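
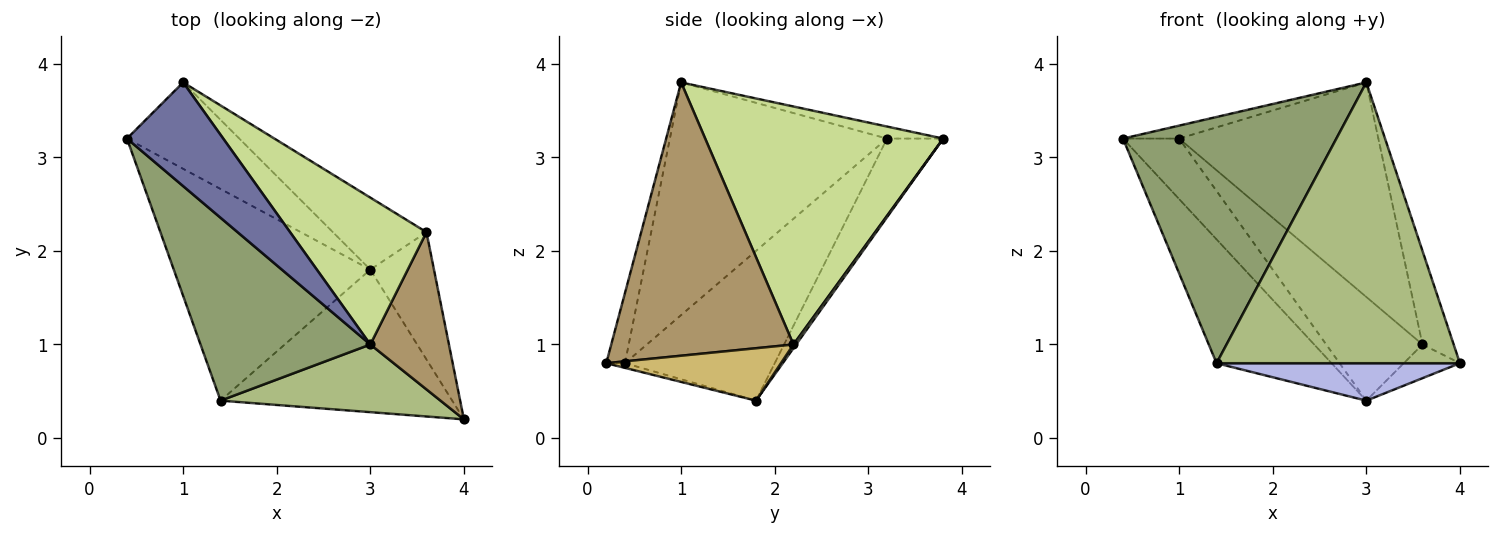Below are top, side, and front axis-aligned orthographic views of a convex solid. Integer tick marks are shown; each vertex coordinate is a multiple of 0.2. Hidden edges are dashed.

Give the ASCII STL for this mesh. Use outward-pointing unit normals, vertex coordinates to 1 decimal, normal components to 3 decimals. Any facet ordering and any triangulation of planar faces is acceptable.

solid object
 facet normal -0.123 0.123 0.985
  outer loop
   vertex 3.0 1.0 3.8
   vertex 1.0 3.8 3.2
   vertex 0.4 3.2 3.2
  endloop
 endfacet
 facet normal -0.497 0.497 -0.711
  outer loop
   vertex 3.0 1.8 0.4
   vertex 0.4 3.2 3.2
   vertex 1.0 3.8 3.2
  endloop
 endfacet
 facet normal -0.549 0.422 -0.721
  outer loop
   vertex 1.4 0.4 0.8
   vertex 0.4 3.2 3.2
   vertex 3.0 1.8 0.4
  endloop
 endfacet
 facet normal -0.020 -0.254 -0.967
  outer loop
   vertex 1.4 0.4 0.8
   vertex 3.0 1.8 0.4
   vertex 4.0 0.2 0.8
  endloop
 endfacet
 facet normal -0.633 -0.622 0.462
  outer loop
   vertex 1.4 0.4 0.8
   vertex 3.0 1.0 3.8
   vertex 0.4 3.2 3.2
  endloop
 endfacet
 facet normal -0.075 -0.969 0.234
  outer loop
   vertex 1.4 0.4 0.8
   vertex 4.0 0.2 0.8
   vertex 3.0 1.0 3.8
  endloop
 endfacet
 facet normal 0.702 0.588 0.402
  outer loop
   vertex 3.6 2.2 1.0
   vertex 1.0 3.8 3.2
   vertex 3.0 1.0 3.8
  endloop
 endfacet
 facet normal 0.023 0.821 -0.570
  outer loop
   vertex 3.6 2.2 1.0
   vertex 3.0 1.8 0.4
   vertex 1.0 3.8 3.2
  endloop
 endfacet
 facet normal 0.948 0.162 0.273
  outer loop
   vertex 3.6 2.2 1.0
   vertex 3.0 1.0 3.8
   vertex 4.0 0.2 0.8
  endloop
 endfacet
 facet normal 0.623 0.200 -0.756
  outer loop
   vertex 3.6 2.2 1.0
   vertex 4.0 0.2 0.8
   vertex 3.0 1.8 0.4
  endloop
 endfacet
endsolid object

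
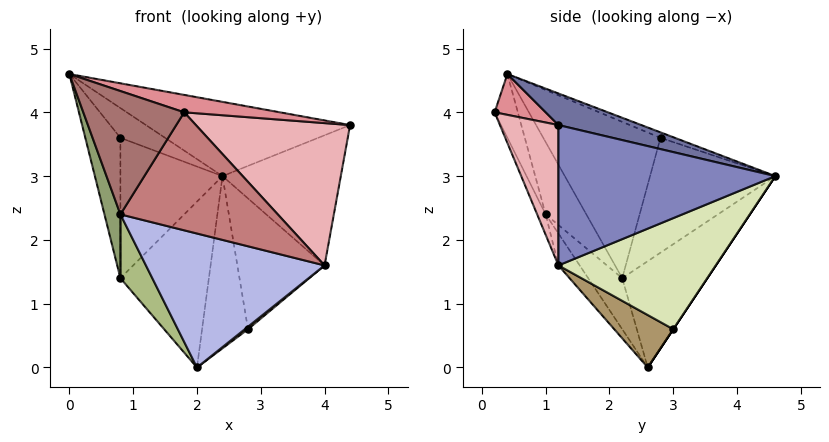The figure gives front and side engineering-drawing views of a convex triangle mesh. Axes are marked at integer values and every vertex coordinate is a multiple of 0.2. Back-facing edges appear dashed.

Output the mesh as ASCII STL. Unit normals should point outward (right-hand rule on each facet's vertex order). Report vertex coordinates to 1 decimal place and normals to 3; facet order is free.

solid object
 facet normal 0.119 0.293 0.949
  outer loop
   vertex 2.4 4.6 3.0
   vertex 0.0 0.4 4.6
   vertex 4.4 1.2 3.8
  endloop
 endfacet
 facet normal 0.867 0.473 -0.158
  outer loop
   vertex 4.0 1.2 1.6
   vertex 2.4 4.6 3.0
   vertex 4.4 1.2 3.8
  endloop
 endfacet
 facet normal -0.646 0.672 -0.362
  outer loop
   vertex 0.8 2.2 1.4
   vertex 2.4 4.6 3.0
   vertex 2.0 2.6 0.0
  endloop
 endfacet
 facet normal -0.096 -0.805 -0.585
  outer loop
   vertex 0.8 1.0 2.4
   vertex 2.0 2.6 0.0
   vertex 4.0 1.2 1.6
  endloop
 endfacet
 facet normal -0.853 -0.334 -0.401
  outer loop
   vertex 0.8 1.0 2.4
   vertex 0.0 0.4 4.6
   vertex 0.8 2.2 1.4
  endloop
 endfacet
 facet normal -0.564 -0.529 -0.634
  outer loop
   vertex 0.8 1.0 2.4
   vertex 0.8 2.2 1.4
   vertex 2.0 2.6 0.0
  endloop
 endfacet
 facet normal 0.000 0.832 -0.555
  outer loop
   vertex 2.8 3.0 0.6
   vertex 2.0 2.6 0.0
   vertex 2.4 4.6 3.0
  endloop
 endfacet
 facet normal 0.861 0.477 -0.175
  outer loop
   vertex 2.8 3.0 0.6
   vertex 2.4 4.6 3.0
   vertex 4.0 1.2 1.6
  endloop
 endfacet
 facet normal 0.610 -0.033 -0.792
  outer loop
   vertex 2.8 3.0 0.6
   vertex 4.0 1.2 1.6
   vertex 2.0 2.6 0.0
  endloop
 endfacet
 facet normal -0.135 0.419 0.898
  outer loop
   vertex 0.8 2.8 3.6
   vertex 0.0 0.4 4.6
   vertex 2.4 4.6 3.0
  endloop
 endfacet
 facet normal -0.955 0.286 -0.078
  outer loop
   vertex 0.8 2.8 3.6
   vertex 0.8 2.2 1.4
   vertex 0.0 0.4 4.6
  endloop
 endfacet
 facet normal -0.764 0.623 -0.170
  outer loop
   vertex 0.8 2.8 3.6
   vertex 2.4 4.6 3.0
   vertex 0.8 2.2 1.4
  endloop
 endfacet
 facet normal -0.212 -0.921 -0.328
  outer loop
   vertex 1.8 0.2 4.0
   vertex 0.0 0.4 4.6
   vertex 0.8 1.0 2.4
  endloop
 endfacet
 facet normal -0.049 -0.905 -0.422
  outer loop
   vertex 1.8 0.2 4.0
   vertex 0.8 1.0 2.4
   vertex 4.0 1.2 1.6
  endloop
 endfacet
 facet normal 0.238 -0.446 0.863
  outer loop
   vertex 1.8 0.2 4.0
   vertex 4.4 1.2 3.8
   vertex 0.0 0.4 4.6
  endloop
 endfacet
 facet normal 0.354 -0.933 -0.064
  outer loop
   vertex 1.8 0.2 4.0
   vertex 4.0 1.2 1.6
   vertex 4.4 1.2 3.8
  endloop
 endfacet
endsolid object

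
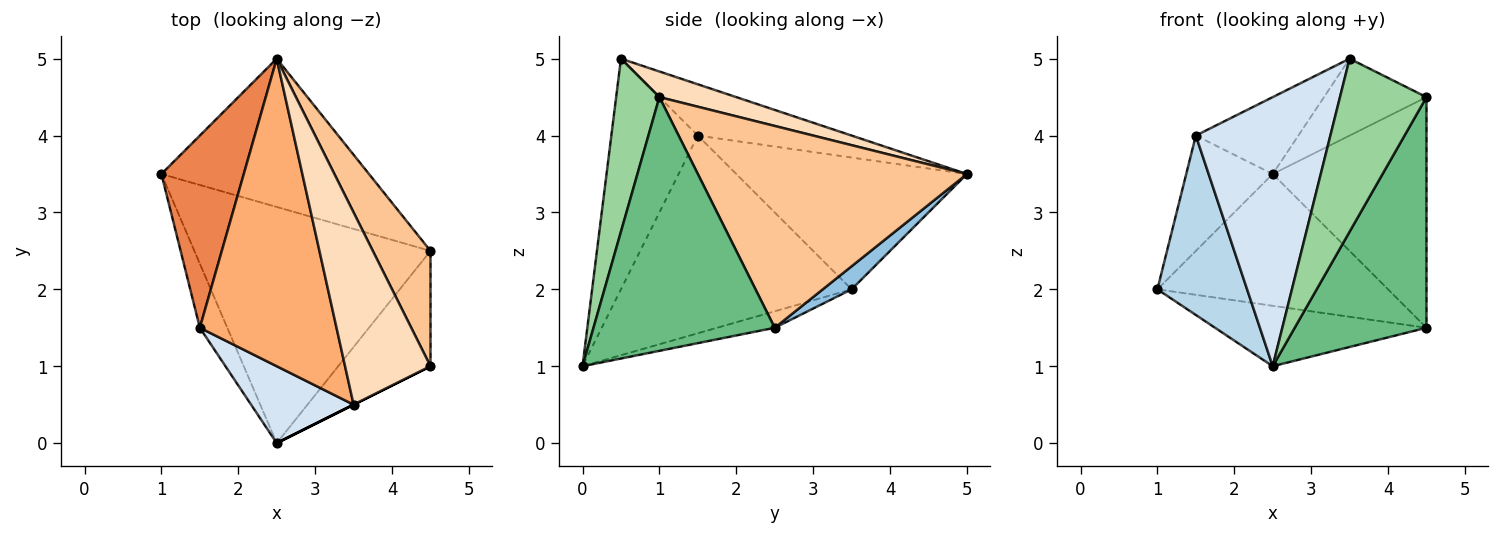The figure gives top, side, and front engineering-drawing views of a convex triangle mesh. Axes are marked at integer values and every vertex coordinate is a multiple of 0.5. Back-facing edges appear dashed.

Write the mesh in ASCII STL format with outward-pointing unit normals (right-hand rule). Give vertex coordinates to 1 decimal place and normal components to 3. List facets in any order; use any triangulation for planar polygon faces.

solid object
 facet normal -0.067 0.247 -0.967
  outer loop
   vertex 2.5 0.0 1.0
   vertex 1.0 3.5 2.0
   vertex 4.5 2.5 1.5
  endloop
 endfacet
 facet normal 0.083 0.662 -0.745
  outer loop
   vertex 2.5 5.0 3.5
   vertex 4.5 2.5 1.5
   vertex 1.0 3.5 2.0
  endloop
 endfacet
 facet normal -0.924 -0.359 -0.128
  outer loop
   vertex 1.5 1.5 4.0
   vertex 1.0 3.5 2.0
   vertex 2.5 0.0 1.0
  endloop
 endfacet
 facet normal -0.526 -0.818 0.234
  outer loop
   vertex 1.5 1.5 4.0
   vertex 2.5 0.0 1.0
   vertex 3.5 0.5 5.0
  endloop
 endfacet
 facet normal -0.808 0.303 0.505
  outer loop
   vertex 1.5 1.5 4.0
   vertex 2.5 5.0 3.5
   vertex 1.0 3.5 2.0
  endloop
 endfacet
 facet normal -0.342 0.228 0.912
  outer loop
   vertex 1.5 1.5 4.0
   vertex 3.5 0.5 5.0
   vertex 2.5 5.0 3.5
  endloop
 endfacet
 facet normal 0.843 0.482 0.241
  outer loop
   vertex 4.5 1.0 4.5
   vertex 4.5 2.5 1.5
   vertex 2.5 5.0 3.5
  endloop
 endfacet
 facet normal 0.268 0.358 0.894
  outer loop
   vertex 4.5 1.0 4.5
   vertex 2.5 5.0 3.5
   vertex 3.5 0.5 5.0
  endloop
 endfacet
 facet normal 0.776 -0.564 -0.282
  outer loop
   vertex 4.5 1.0 4.5
   vertex 2.5 0.0 1.0
   vertex 4.5 2.5 1.5
  endloop
 endfacet
 facet normal 0.447 -0.894 0.000
  outer loop
   vertex 4.5 1.0 4.5
   vertex 3.5 0.5 5.0
   vertex 2.5 0.0 1.0
  endloop
 endfacet
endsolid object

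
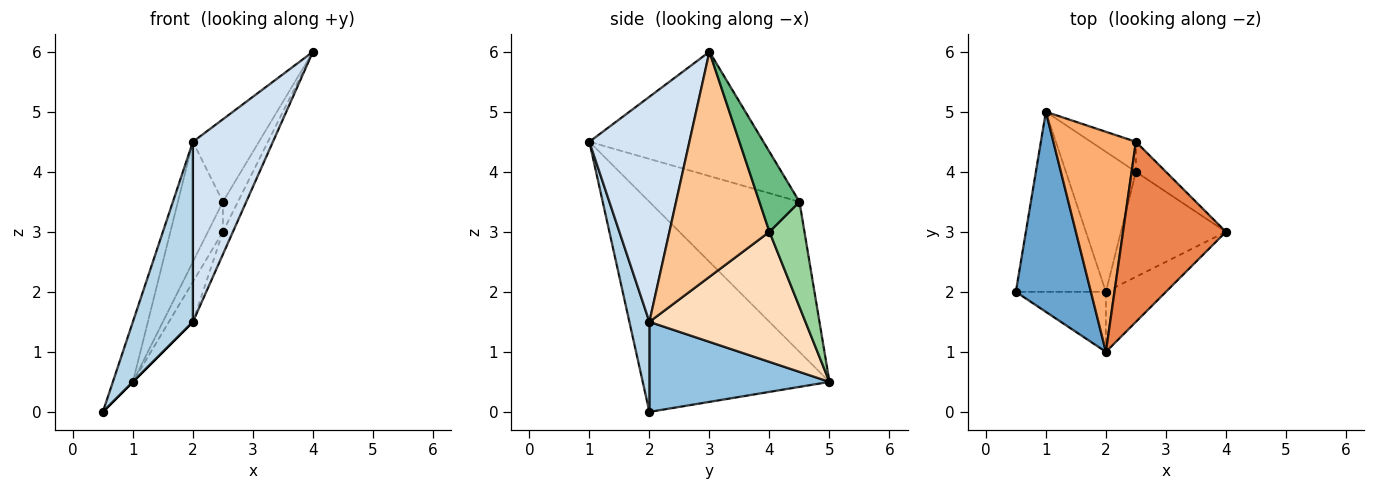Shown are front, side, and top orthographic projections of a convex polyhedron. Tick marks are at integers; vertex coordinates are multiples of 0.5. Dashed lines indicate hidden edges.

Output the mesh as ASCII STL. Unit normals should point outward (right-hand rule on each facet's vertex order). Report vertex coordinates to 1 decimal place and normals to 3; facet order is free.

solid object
 facet normal -0.937 0.100 0.335
  outer loop
   vertex 2.0 1.0 4.5
   vertex 1.0 5.0 0.5
   vertex 0.5 2.0 0.0
  endloop
 endfacet
 facet normal 0.707 0.000 -0.707
  outer loop
   vertex 2.0 2.0 1.5
   vertex 0.5 2.0 0.0
   vertex 1.0 5.0 0.5
  endloop
 endfacet
 facet normal 0.302 -0.905 -0.302
  outer loop
   vertex 2.0 2.0 1.5
   vertex 2.0 1.0 4.5
   vertex 0.5 2.0 0.0
  endloop
 endfacet
 facet normal 0.764 -0.612 -0.204
  outer loop
   vertex 2.0 2.0 1.5
   vertex 4.0 3.0 6.0
   vertex 2.0 1.0 4.5
  endloop
 endfacet
 facet normal -0.739 0.280 0.612
  outer loop
   vertex 2.5 4.5 3.5
   vertex 2.0 1.0 4.5
   vertex 4.0 3.0 6.0
  endloop
 endfacet
 facet normal -0.847 0.254 0.466
  outer loop
   vertex 2.5 4.5 3.5
   vertex 1.0 5.0 0.5
   vertex 2.0 1.0 4.5
  endloop
 endfacet
 facet normal 0.902 0.090 -0.421
  outer loop
   vertex 2.5 4.0 3.0
   vertex 4.0 3.0 6.0
   vertex 2.0 2.0 1.5
  endloop
 endfacet
 facet normal 0.873 0.134 -0.470
  outer loop
   vertex 2.5 4.0 3.0
   vertex 2.0 2.0 1.5
   vertex 1.0 5.0 0.5
  endloop
 endfacet
 facet normal 0.883 0.331 -0.331
  outer loop
   vertex 2.5 4.0 3.0
   vertex 2.5 4.5 3.5
   vertex 4.0 3.0 6.0
  endloop
 endfacet
 facet normal 0.855 0.367 -0.367
  outer loop
   vertex 2.5 4.0 3.0
   vertex 1.0 5.0 0.5
   vertex 2.5 4.5 3.5
  endloop
 endfacet
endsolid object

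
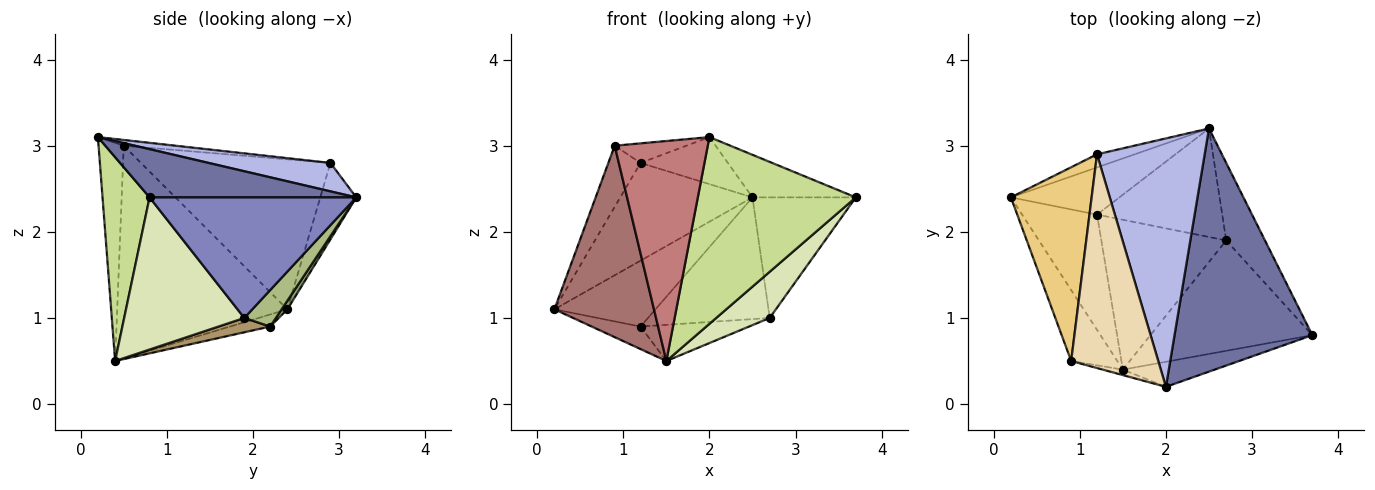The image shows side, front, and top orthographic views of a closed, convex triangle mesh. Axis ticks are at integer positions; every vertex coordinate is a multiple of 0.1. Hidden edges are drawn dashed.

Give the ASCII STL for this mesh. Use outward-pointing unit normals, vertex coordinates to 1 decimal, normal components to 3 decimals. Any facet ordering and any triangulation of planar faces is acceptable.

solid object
 facet normal 0.326 0.163 0.931
  outer loop
   vertex 2.0 0.2 3.1
   vertex 3.7 0.8 2.4
   vertex 2.5 3.2 2.4
  endloop
 endfacet
 facet normal 0.860 0.430 -0.276
  outer loop
   vertex 2.7 1.9 1.0
   vertex 2.5 3.2 2.4
   vertex 3.7 0.8 2.4
  endloop
 endfacet
 facet normal -0.260 0.957 -0.128
  outer loop
   vertex 1.2 2.9 2.8
   vertex 2.5 3.2 2.4
   vertex 0.2 2.4 1.1
  endloop
 endfacet
 facet normal 0.251 0.180 0.951
  outer loop
   vertex 1.2 2.9 2.8
   vertex 2.0 0.2 3.1
   vertex 2.5 3.2 2.4
  endloop
 endfacet
 facet normal 0.046 0.812 -0.581
  outer loop
   vertex 1.2 2.2 0.9
   vertex 0.2 2.4 1.1
   vertex 2.5 3.2 2.4
  endloop
 endfacet
 facet normal 0.190 0.733 -0.653
  outer loop
   vertex 1.2 2.2 0.9
   vertex 2.5 3.2 2.4
   vertex 2.7 1.9 1.0
  endloop
 endfacet
 facet normal 0.283 -0.951 -0.128
  outer loop
   vertex 1.5 0.4 0.5
   vertex 3.7 0.8 2.4
   vertex 2.0 0.2 3.1
  endloop
 endfacet
 facet normal 0.655 -0.292 -0.697
  outer loop
   vertex 1.5 0.4 0.5
   vertex 2.7 1.9 1.0
   vertex 3.7 0.8 2.4
  endloop
 endfacet
 facet normal 0.111 0.233 -0.966
  outer loop
   vertex 1.5 0.4 0.5
   vertex 1.2 2.2 0.9
   vertex 2.7 1.9 1.0
  endloop
 endfacet
 facet normal -0.156 0.189 -0.969
  outer loop
   vertex 1.5 0.4 0.5
   vertex 0.2 2.4 1.1
   vertex 1.2 2.2 0.9
  endloop
 endfacet
 facet normal -0.871 0.148 0.469
  outer loop
   vertex 0.9 0.5 3.0
   vertex 1.2 2.9 2.8
   vertex 0.2 2.4 1.1
  endloop
 endfacet
 facet normal -0.066 0.091 0.994
  outer loop
   vertex 0.9 0.5 3.0
   vertex 2.0 0.2 3.1
   vertex 1.2 2.9 2.8
  endloop
 endfacet
 facet normal -0.848 -0.496 -0.184
  outer loop
   vertex 0.9 0.5 3.0
   vertex 0.2 2.4 1.1
   vertex 1.5 0.4 0.5
  endloop
 endfacet
 facet normal -0.261 -0.965 -0.024
  outer loop
   vertex 0.9 0.5 3.0
   vertex 1.5 0.4 0.5
   vertex 2.0 0.2 3.1
  endloop
 endfacet
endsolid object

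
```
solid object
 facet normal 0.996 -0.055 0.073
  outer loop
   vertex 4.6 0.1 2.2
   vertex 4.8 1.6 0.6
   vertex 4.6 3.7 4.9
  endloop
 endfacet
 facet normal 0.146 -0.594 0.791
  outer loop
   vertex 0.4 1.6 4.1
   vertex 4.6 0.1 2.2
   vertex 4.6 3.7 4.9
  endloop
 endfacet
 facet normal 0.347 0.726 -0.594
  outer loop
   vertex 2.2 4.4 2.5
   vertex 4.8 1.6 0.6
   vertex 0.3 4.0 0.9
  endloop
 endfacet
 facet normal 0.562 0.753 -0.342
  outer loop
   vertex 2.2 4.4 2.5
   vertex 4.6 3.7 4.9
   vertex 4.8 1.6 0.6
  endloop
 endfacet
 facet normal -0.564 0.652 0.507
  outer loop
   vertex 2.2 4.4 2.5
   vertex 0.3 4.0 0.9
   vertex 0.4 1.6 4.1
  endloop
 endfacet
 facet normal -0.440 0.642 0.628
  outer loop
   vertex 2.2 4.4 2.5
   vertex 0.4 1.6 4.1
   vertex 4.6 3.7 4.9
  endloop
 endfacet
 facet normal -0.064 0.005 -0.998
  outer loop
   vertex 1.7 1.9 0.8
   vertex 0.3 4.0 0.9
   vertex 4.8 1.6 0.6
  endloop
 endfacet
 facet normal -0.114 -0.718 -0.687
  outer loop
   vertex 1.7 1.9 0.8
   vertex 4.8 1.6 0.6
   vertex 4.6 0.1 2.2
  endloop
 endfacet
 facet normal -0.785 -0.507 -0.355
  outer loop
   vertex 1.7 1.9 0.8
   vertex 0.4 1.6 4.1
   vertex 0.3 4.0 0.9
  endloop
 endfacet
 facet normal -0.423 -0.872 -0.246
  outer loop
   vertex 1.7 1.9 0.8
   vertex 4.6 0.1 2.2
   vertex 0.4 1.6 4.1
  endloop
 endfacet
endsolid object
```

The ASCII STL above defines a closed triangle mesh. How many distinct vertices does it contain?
7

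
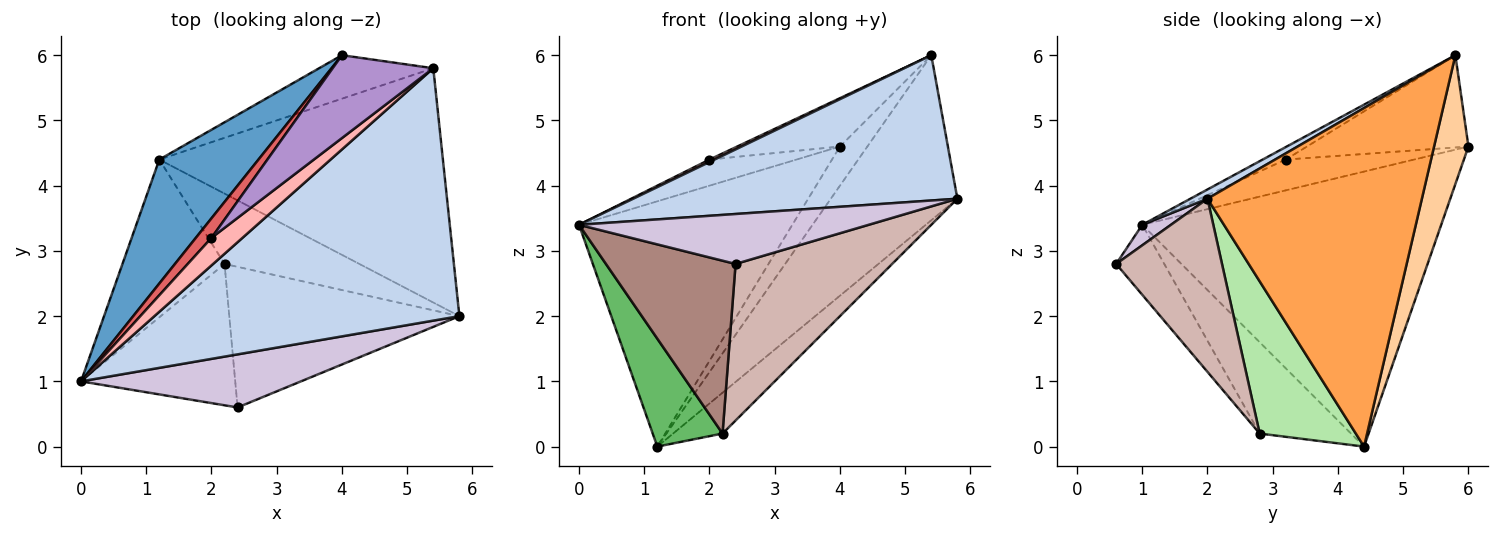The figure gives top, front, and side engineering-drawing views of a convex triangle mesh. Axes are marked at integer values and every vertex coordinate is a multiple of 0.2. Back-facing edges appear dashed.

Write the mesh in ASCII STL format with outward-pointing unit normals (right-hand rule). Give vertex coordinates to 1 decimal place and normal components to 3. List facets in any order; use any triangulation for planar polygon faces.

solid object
 facet normal -0.781 0.557 0.282
  outer loop
   vertex 1.2 4.4 0.0
   vertex 0.0 1.0 3.4
   vertex 4.0 6.0 4.6
  endloop
 endfacet
 facet normal 0.026 -0.499 0.866
  outer loop
   vertex 5.4 5.8 6.0
   vertex 0.0 1.0 3.4
   vertex 5.8 2.0 3.8
  endloop
 endfacet
 facet normal 0.698 0.412 -0.585
  outer loop
   vertex 5.4 5.8 6.0
   vertex 5.8 2.0 3.8
   vertex 1.2 4.4 0.0
  endloop
 endfacet
 facet normal 0.643 0.513 -0.569
  outer loop
   vertex 5.4 5.8 6.0
   vertex 1.2 4.4 0.0
   vertex 4.0 6.0 4.6
  endloop
 endfacet
 facet normal -0.594 -0.454 -0.664
  outer loop
   vertex 2.2 2.8 0.2
   vertex 0.0 1.0 3.4
   vertex 1.2 4.4 0.0
  endloop
 endfacet
 facet normal 0.699 0.359 -0.619
  outer loop
   vertex 2.2 2.8 0.2
   vertex 1.2 4.4 0.0
   vertex 5.8 2.0 3.8
  endloop
 endfacet
 facet normal -0.763 0.517 0.388
  outer loop
   vertex 2.0 3.2 4.4
   vertex 4.0 6.0 4.6
   vertex 0.0 1.0 3.4
  endloop
 endfacet
 facet normal -0.373 -0.081 0.924
  outer loop
   vertex 2.0 3.2 4.4
   vertex 0.0 1.0 3.4
   vertex 5.4 5.8 6.0
  endloop
 endfacet
 facet normal -0.621 0.395 0.677
  outer loop
   vertex 2.0 3.2 4.4
   vertex 5.4 5.8 6.0
   vertex 4.0 6.0 4.6
  endloop
 endfacet
 facet normal 0.068 -0.684 0.727
  outer loop
   vertex 2.4 0.6 2.8
   vertex 5.8 2.0 3.8
   vertex 0.0 1.0 3.4
  endloop
 endfacet
 facet normal -0.276 -0.744 -0.608
  outer loop
   vertex 2.4 0.6 2.8
   vertex 0.0 1.0 3.4
   vertex 2.2 2.8 0.2
  endloop
 endfacet
 facet normal 0.449 -0.665 -0.597
  outer loop
   vertex 2.4 0.6 2.8
   vertex 2.2 2.8 0.2
   vertex 5.8 2.0 3.8
  endloop
 endfacet
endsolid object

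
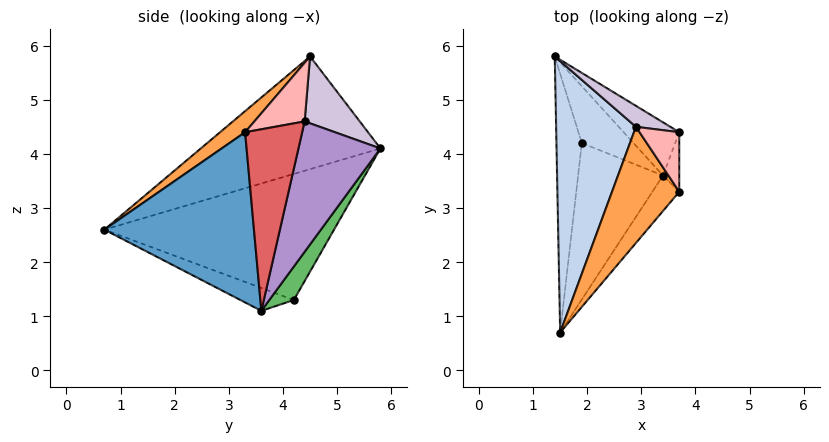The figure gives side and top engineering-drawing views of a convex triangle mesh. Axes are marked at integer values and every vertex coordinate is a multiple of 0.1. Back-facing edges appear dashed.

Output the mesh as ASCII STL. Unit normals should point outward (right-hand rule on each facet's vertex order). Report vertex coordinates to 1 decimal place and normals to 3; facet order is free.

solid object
 facet normal 0.799 -0.588 -0.126
  outer loop
   vertex 3.4 3.6 1.1
   vertex 3.7 3.3 4.4
   vertex 1.5 0.7 2.6
  endloop
 endfacet
 facet normal -0.802 -0.183 0.568
  outer loop
   vertex 2.9 4.5 5.8
   vertex 1.4 5.8 4.1
   vertex 1.5 0.7 2.6
  endloop
 endfacet
 facet normal 0.221 -0.675 0.704
  outer loop
   vertex 2.9 4.5 5.8
   vertex 1.5 0.7 2.6
   vertex 3.7 3.3 4.4
  endloop
 endfacet
 facet normal -0.980 0.039 -0.197
  outer loop
   vertex 1.9 4.2 1.3
   vertex 1.5 0.7 2.6
   vertex 1.4 5.8 4.1
  endloop
 endfacet
 facet normal 0.283 0.854 -0.437
  outer loop
   vertex 1.9 4.2 1.3
   vertex 1.4 5.8 4.1
   vertex 3.4 3.6 1.1
  endloop
 endfacet
 facet normal -0.247 -0.312 -0.917
  outer loop
   vertex 1.9 4.2 1.3
   vertex 3.4 3.6 1.1
   vertex 1.5 0.7 2.6
  endloop
 endfacet
 facet normal 0.996 0.016 -0.089
  outer loop
   vertex 3.7 4.4 4.6
   vertex 3.7 3.3 4.4
   vertex 3.4 3.6 1.1
  endloop
 endfacet
 facet normal 0.824 -0.101 0.558
  outer loop
   vertex 3.7 4.4 4.6
   vertex 2.9 4.5 5.8
   vertex 3.7 3.3 4.4
  endloop
 endfacet
 facet normal 0.542 0.808 -0.231
  outer loop
   vertex 3.7 4.4 4.6
   vertex 3.4 3.6 1.1
   vertex 1.4 5.8 4.1
  endloop
 endfacet
 facet normal 0.466 0.852 0.240
  outer loop
   vertex 3.7 4.4 4.6
   vertex 1.4 5.8 4.1
   vertex 2.9 4.5 5.8
  endloop
 endfacet
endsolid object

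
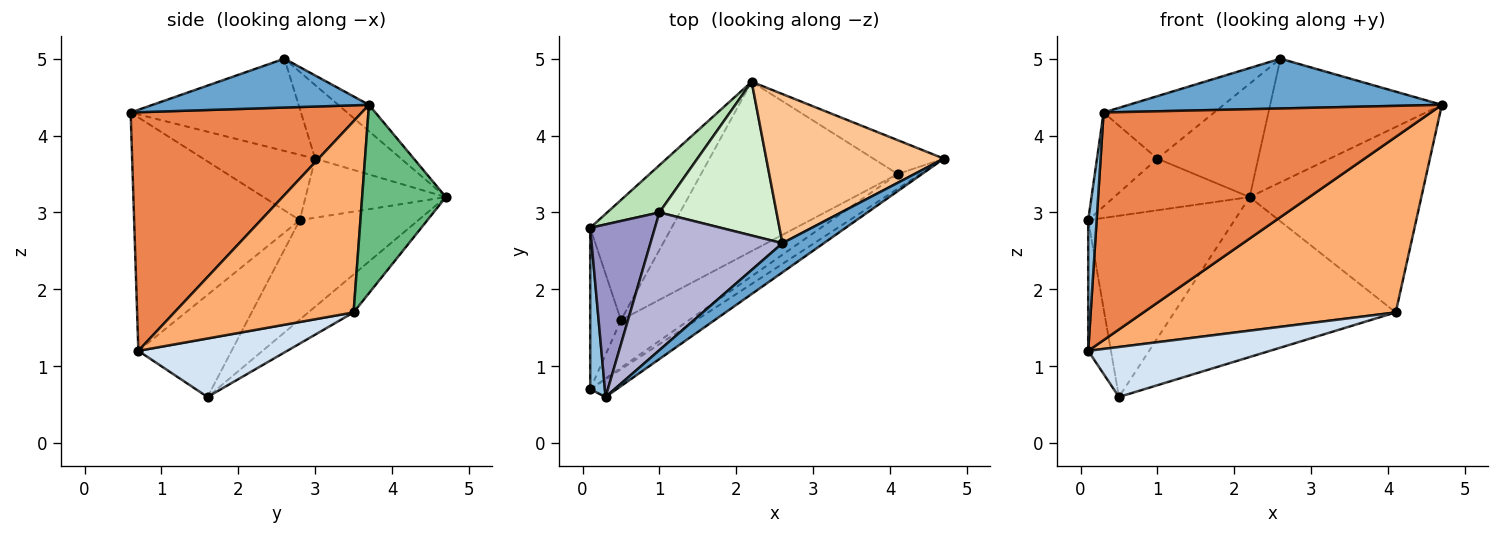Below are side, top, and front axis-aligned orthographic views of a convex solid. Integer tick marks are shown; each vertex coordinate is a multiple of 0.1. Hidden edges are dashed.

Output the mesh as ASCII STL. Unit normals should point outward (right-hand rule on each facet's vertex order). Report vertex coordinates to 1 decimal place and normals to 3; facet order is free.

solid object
 facet normal 0.512 -0.741 0.434
  outer loop
   vertex 2.6 2.6 5.0
   vertex 0.3 0.6 4.3
   vertex 4.7 3.7 4.4
  endloop
 endfacet
 facet normal -0.997 -0.051 0.063
  outer loop
   vertex 0.1 0.7 1.2
   vertex 0.3 0.6 4.3
   vertex 0.1 2.8 2.9
  endloop
 endfacet
 facet normal -0.932 0.227 -0.281
  outer loop
   vertex 0.1 0.7 1.2
   vertex 0.1 2.8 2.9
   vertex 0.5 1.6 0.6
  endloop
 endfacet
 facet normal 0.510 -0.622 -0.594
  outer loop
   vertex 0.1 0.7 1.2
   vertex 0.5 1.6 0.6
   vertex 4.1 3.5 1.7
  endloop
 endfacet
 facet normal 0.576 -0.815 -0.063
  outer loop
   vertex 0.1 0.7 1.2
   vertex 4.7 3.7 4.4
   vertex 0.3 0.6 4.3
  endloop
 endfacet
 facet normal 0.578 -0.813 -0.068
  outer loop
   vertex 0.1 0.7 1.2
   vertex 4.1 3.5 1.7
   vertex 4.7 3.7 4.4
  endloop
 endfacet
 facet normal -0.114 0.634 0.765
  outer loop
   vertex 2.2 4.7 3.2
   vertex 2.6 2.6 5.0
   vertex 4.7 3.7 4.4
  endloop
 endfacet
 facet normal -0.560 0.691 -0.458
  outer loop
   vertex 2.2 4.7 3.2
   vertex 0.5 1.6 0.6
   vertex 0.1 2.8 2.9
  endloop
 endfacet
 facet normal 0.432 0.887 -0.162
  outer loop
   vertex 2.2 4.7 3.2
   vertex 4.7 3.7 4.4
   vertex 4.1 3.5 1.7
  endloop
 endfacet
 facet normal -0.139 0.680 -0.720
  outer loop
   vertex 2.2 4.7 3.2
   vertex 4.1 3.5 1.7
   vertex 0.5 1.6 0.6
  endloop
 endfacet
 facet normal -0.607 0.586 0.536
  outer loop
   vertex 1.0 3.0 3.7
   vertex 2.2 4.7 3.2
   vertex 0.1 2.8 2.9
  endloop
 endfacet
 facet normal -0.451 0.530 0.718
  outer loop
   vertex 1.0 3.0 3.7
   vertex 2.6 2.6 5.0
   vertex 2.2 4.7 3.2
  endloop
 endfacet
 facet normal -0.664 0.358 0.657
  outer loop
   vertex 1.0 3.0 3.7
   vertex 0.1 2.8 2.9
   vertex 0.3 0.6 4.3
  endloop
 endfacet
 facet normal -0.537 0.349 0.768
  outer loop
   vertex 1.0 3.0 3.7
   vertex 0.3 0.6 4.3
   vertex 2.6 2.6 5.0
  endloop
 endfacet
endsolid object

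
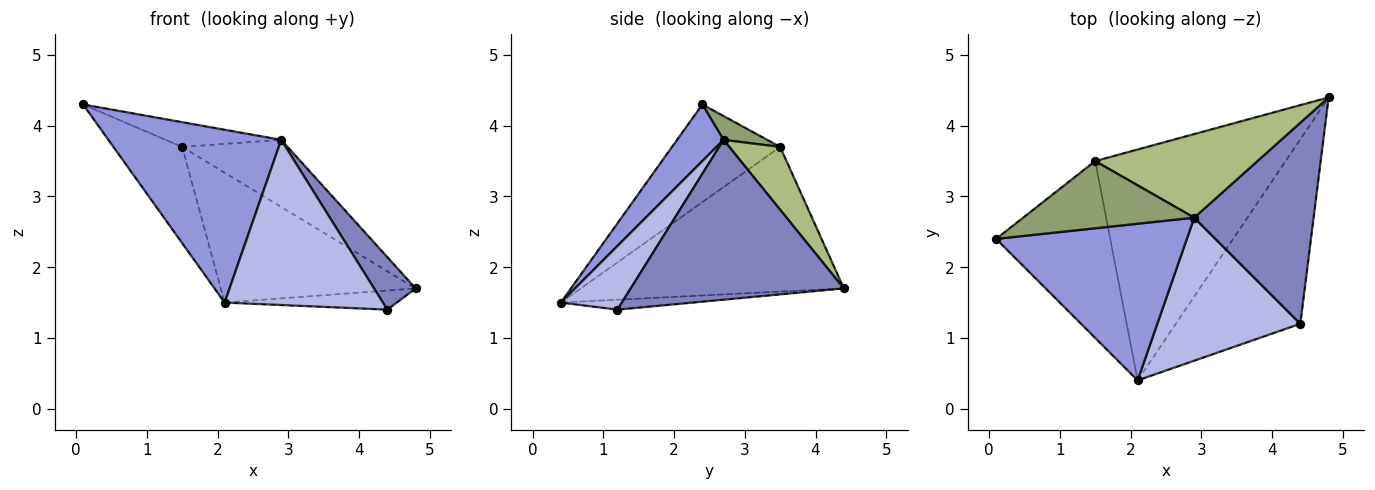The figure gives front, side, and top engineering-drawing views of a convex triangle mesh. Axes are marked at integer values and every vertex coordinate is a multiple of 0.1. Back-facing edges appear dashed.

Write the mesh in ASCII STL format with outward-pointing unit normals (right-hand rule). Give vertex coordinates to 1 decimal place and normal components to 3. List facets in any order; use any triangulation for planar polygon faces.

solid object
 facet normal -0.079 0.103 -0.992
  outer loop
   vertex 2.1 0.4 1.5
   vertex 4.8 4.4 1.7
   vertex 4.4 1.2 1.4
  endloop
 endfacet
 facet normal 0.792 -0.154 0.591
  outer loop
   vertex 2.9 2.7 3.8
   vertex 4.4 1.2 1.4
   vertex 4.8 4.4 1.7
  endloop
 endfacet
 facet normal 0.195 -0.727 0.659
  outer loop
   vertex 2.9 2.7 3.8
   vertex 0.1 2.4 4.3
   vertex 2.1 0.4 1.5
  endloop
 endfacet
 facet normal 0.280 -0.726 0.628
  outer loop
   vertex 2.9 2.7 3.8
   vertex 2.1 0.4 1.5
   vertex 4.4 1.2 1.4
  endloop
 endfacet
 facet normal 0.129 0.343 0.930
  outer loop
   vertex 1.5 3.5 3.7
   vertex 0.1 2.4 4.3
   vertex 2.9 2.7 3.8
  endloop
 endfacet
 facet normal 0.289 0.599 0.747
  outer loop
   vertex 1.5 3.5 3.7
   vertex 2.9 2.7 3.8
   vertex 4.8 4.4 1.7
  endloop
 endfacet
 facet normal -0.601 0.382 -0.702
  outer loop
   vertex 1.5 3.5 3.7
   vertex 2.1 0.4 1.5
   vertex 0.1 2.4 4.3
  endloop
 endfacet
 facet normal -0.552 0.409 -0.727
  outer loop
   vertex 1.5 3.5 3.7
   vertex 4.8 4.4 1.7
   vertex 2.1 0.4 1.5
  endloop
 endfacet
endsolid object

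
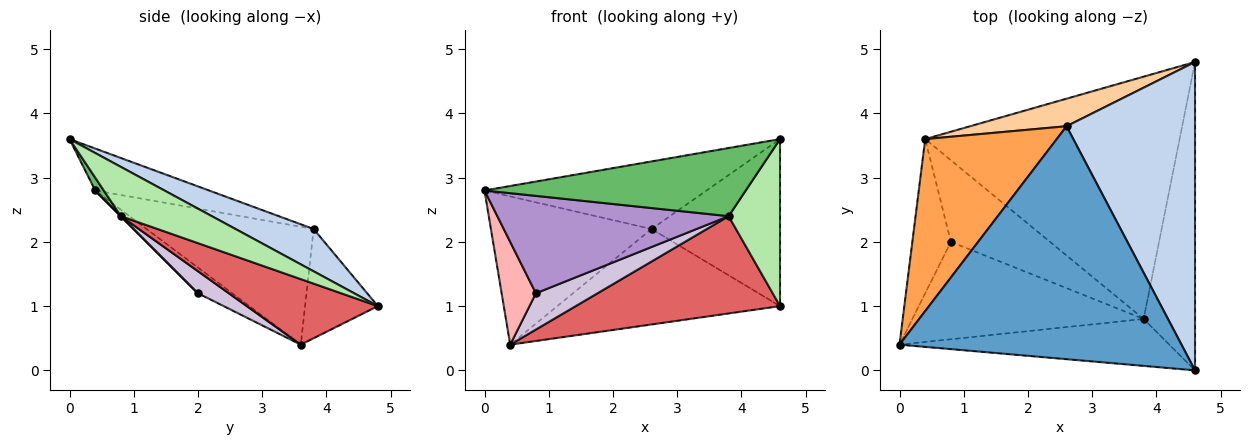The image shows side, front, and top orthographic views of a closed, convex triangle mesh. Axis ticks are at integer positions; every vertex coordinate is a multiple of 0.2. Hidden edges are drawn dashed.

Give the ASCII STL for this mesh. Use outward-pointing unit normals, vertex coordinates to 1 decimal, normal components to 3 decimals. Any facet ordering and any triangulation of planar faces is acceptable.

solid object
 facet normal -0.141 0.276 0.951
  outer loop
   vertex 2.6 3.8 2.2
   vertex 0.0 0.4 2.8
   vertex 4.6 0.0 3.6
  endloop
 endfacet
 facet normal 0.278 0.458 0.845
  outer loop
   vertex 2.6 3.8 2.2
   vertex 4.6 0.0 3.6
   vertex 4.6 4.8 1.0
  endloop
 endfacet
 facet normal -0.562 0.540 0.627
  outer loop
   vertex 2.6 3.8 2.2
   vertex 0.4 3.6 0.4
   vertex 0.0 0.4 2.8
  endloop
 endfacet
 facet normal -0.300 0.917 0.264
  outer loop
   vertex 2.6 3.8 2.2
   vertex 4.6 4.8 1.0
   vertex 0.4 3.6 0.4
  endloop
 endfacet
 facet normal 0.027 -0.823 -0.567
  outer loop
   vertex 3.8 0.8 2.4
   vertex 4.6 0.0 3.6
   vertex 0.0 0.4 2.8
  endloop
 endfacet
 facet normal 0.644 -0.364 -0.672
  outer loop
   vertex 3.8 0.8 2.4
   vertex 4.6 4.8 1.0
   vertex 4.6 0.0 3.6
  endloop
 endfacet
 facet normal 0.232 -0.362 -0.903
  outer loop
   vertex 3.8 0.8 2.4
   vertex 0.4 3.6 0.4
   vertex 4.6 4.8 1.0
  endloop
 endfacet
 facet normal -0.485 -0.485 -0.728
  outer loop
   vertex 0.8 2.0 1.2
   vertex 0.0 0.4 2.8
   vertex 0.4 3.6 0.4
  endloop
 endfacet
 facet normal 0.000 -0.707 -0.707
  outer loop
   vertex 0.8 2.0 1.2
   vertex 3.8 0.8 2.4
   vertex 0.0 0.4 2.8
  endloop
 endfacet
 facet normal 0.199 -0.398 -0.896
  outer loop
   vertex 0.8 2.0 1.2
   vertex 0.4 3.6 0.4
   vertex 3.8 0.8 2.4
  endloop
 endfacet
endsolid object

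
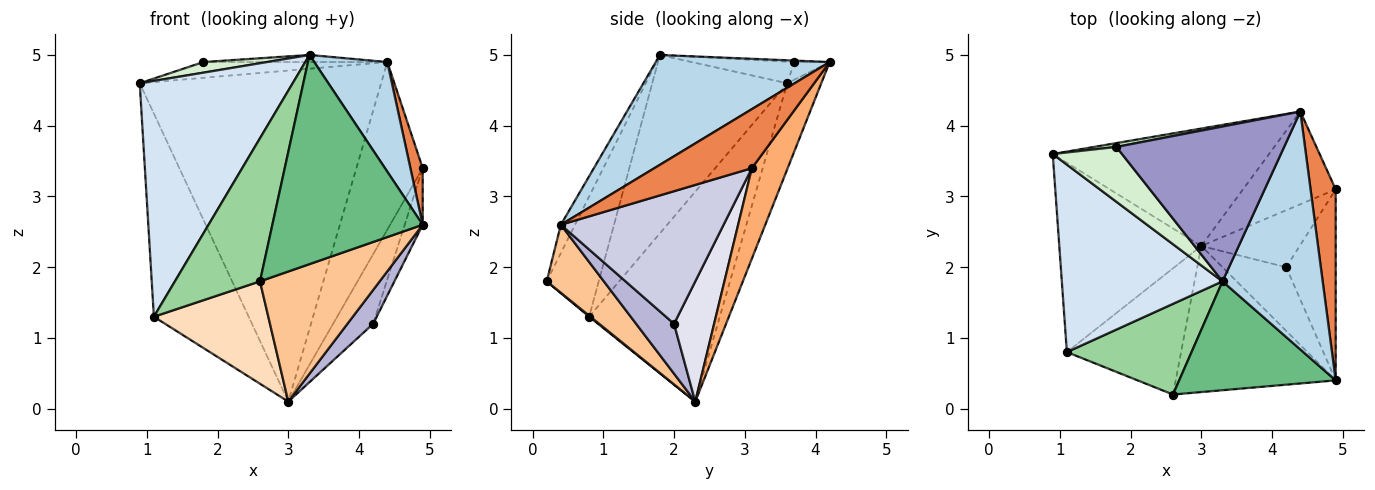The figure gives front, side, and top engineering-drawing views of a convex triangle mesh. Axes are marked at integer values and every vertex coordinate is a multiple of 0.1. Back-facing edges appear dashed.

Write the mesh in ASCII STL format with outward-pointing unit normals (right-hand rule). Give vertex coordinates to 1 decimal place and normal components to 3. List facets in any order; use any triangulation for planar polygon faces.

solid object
 facet normal -0.132 0.934 -0.331
  outer loop
   vertex 3.0 2.3 0.1
   vertex 0.9 3.6 4.6
   vertex 4.4 4.2 4.9
  endloop
 endfacet
 facet normal -0.710 0.515 -0.480
  outer loop
   vertex 1.1 0.8 1.3
   vertex 0.9 3.6 4.6
   vertex 3.0 2.3 0.1
  endloop
 endfacet
 facet normal 0.706 -0.297 0.643
  outer loop
   vertex 3.3 1.8 5.0
   vertex 4.9 0.4 2.6
   vertex 4.4 4.2 4.9
  endloop
 endfacet
 facet normal -0.568 -0.644 0.512
  outer loop
   vertex 3.3 1.8 5.0
   vertex 0.9 3.6 4.6
   vertex 1.1 0.8 1.3
  endloop
 endfacet
 facet normal 0.914 -0.115 0.389
  outer loop
   vertex 4.9 3.1 3.4
   vertex 4.4 4.2 4.9
   vertex 4.9 0.4 2.6
  endloop
 endfacet
 facet normal 0.427 0.791 -0.438
  outer loop
   vertex 4.9 3.1 3.4
   vertex 3.0 2.3 0.1
   vertex 4.4 4.2 4.9
  endloop
 endfacet
 facet normal 0.303 -0.634 -0.712
  outer loop
   vertex 2.6 0.2 1.8
   vertex 3.0 2.3 0.1
   vertex 4.9 0.4 2.6
  endloop
 endfacet
 facet normal 0.007 -0.630 -0.777
  outer loop
   vertex 2.6 0.2 1.8
   vertex 1.1 0.8 1.3
   vertex 3.0 2.3 0.1
  endloop
 endfacet
 facet normal -0.083 -0.884 0.460
  outer loop
   vertex 2.6 0.2 1.8
   vertex 4.9 0.4 2.6
   vertex 3.3 1.8 5.0
  endloop
 endfacet
 facet normal -0.459 -0.751 0.476
  outer loop
   vertex 2.6 0.2 1.8
   vertex 3.3 1.8 5.0
   vertex 1.1 0.8 1.3
  endloop
 endfacet
 facet normal -0.184 0.955 0.233
  outer loop
   vertex 1.8 3.7 4.9
   vertex 4.4 4.2 4.9
   vertex 0.9 3.6 4.6
  endloop
 endfacet
 facet normal -0.293 -0.182 0.939
  outer loop
   vertex 1.8 3.7 4.9
   vertex 0.9 3.6 4.6
   vertex 3.3 1.8 5.0
  endloop
 endfacet
 facet normal -0.009 0.046 0.999
  outer loop
   vertex 1.8 3.7 4.9
   vertex 3.3 1.8 5.0
   vertex 4.4 4.2 4.9
  endloop
 endfacet
 facet normal 0.569 -0.386 -0.726
  outer loop
   vertex 4.2 2.0 1.2
   vertex 4.9 0.4 2.6
   vertex 3.0 2.3 0.1
  endloop
 endfacet
 facet normal 0.932 0.103 -0.348
  outer loop
   vertex 4.2 2.0 1.2
   vertex 4.9 3.1 3.4
   vertex 4.9 0.4 2.6
  endloop
 endfacet
 facet normal 0.612 0.612 -0.501
  outer loop
   vertex 4.2 2.0 1.2
   vertex 3.0 2.3 0.1
   vertex 4.9 3.1 3.4
  endloop
 endfacet
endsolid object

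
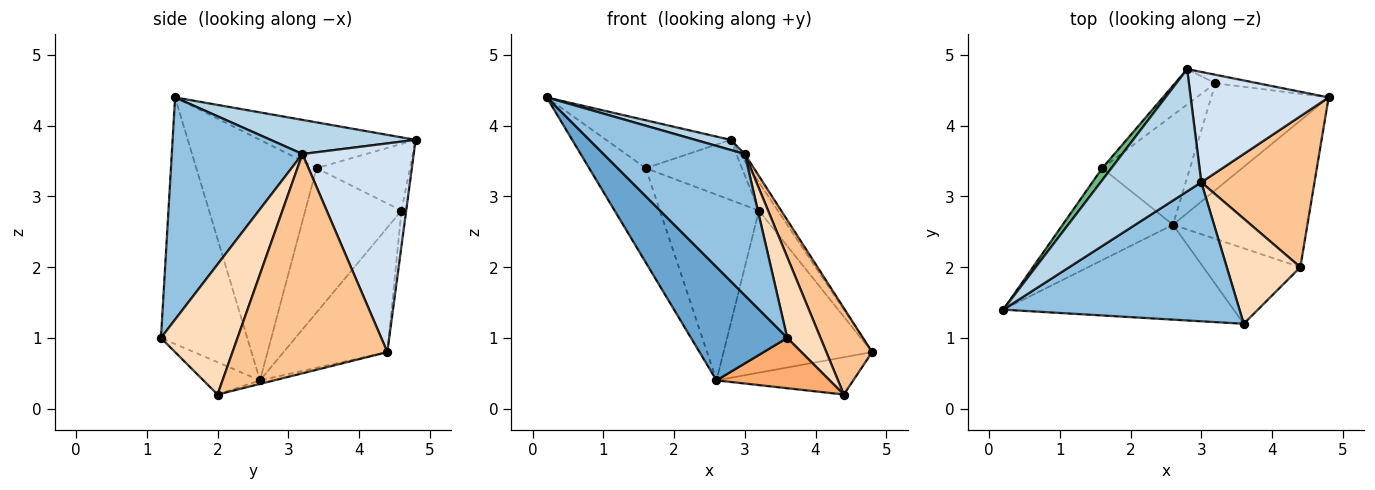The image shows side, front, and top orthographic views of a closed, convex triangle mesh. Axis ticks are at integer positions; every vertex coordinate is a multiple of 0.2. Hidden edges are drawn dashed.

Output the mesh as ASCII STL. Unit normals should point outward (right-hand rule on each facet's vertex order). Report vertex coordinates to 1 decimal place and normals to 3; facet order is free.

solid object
 facet normal -0.567 -0.632 -0.529
  outer loop
   vertex 2.6 2.6 0.4
   vertex 3.6 1.2 1.0
   vertex 0.2 1.4 4.4
  endloop
 endfacet
 facet normal 0.550 -0.596 0.585
  outer loop
   vertex 3.0 3.2 3.6
   vertex 0.2 1.4 4.4
   vertex 3.6 1.2 1.0
  endloop
 endfacet
 facet normal 0.320 -0.078 0.944
  outer loop
   vertex 3.0 3.2 3.6
   vertex 2.8 4.8 3.8
   vertex 0.2 1.4 4.4
  endloop
 endfacet
 facet normal 0.834 0.035 0.551
  outer loop
   vertex 3.0 3.2 3.6
   vertex 4.8 4.4 0.8
   vertex 2.8 4.8 3.8
  endloop
 endfacet
 facet normal -0.025 0.246 -0.969
  outer loop
   vertex 4.4 2.0 0.2
   vertex 2.6 2.6 0.4
   vertex 4.8 4.4 0.8
  endloop
 endfacet
 facet normal -0.267 -0.535 -0.802
  outer loop
   vertex 4.4 2.0 0.2
   vertex 3.6 1.2 1.0
   vertex 2.6 2.6 0.4
  endloop
 endfacet
 facet normal 0.859 -0.254 0.444
  outer loop
   vertex 4.4 2.0 0.2
   vertex 4.8 4.4 0.8
   vertex 3.0 3.2 3.6
  endloop
 endfacet
 facet normal 0.814 -0.354 0.460
  outer loop
   vertex 4.4 2.0 0.2
   vertex 3.0 3.2 3.6
   vertex 3.6 1.2 1.0
  endloop
 endfacet
 facet normal -0.772 0.617 0.154
  outer loop
   vertex 1.6 3.4 3.4
   vertex 0.2 1.4 4.4
   vertex 2.8 4.8 3.8
  endloop
 endfacet
 facet normal -0.836 0.393 -0.383
  outer loop
   vertex 1.6 3.4 3.4
   vertex 2.6 2.6 0.4
   vertex 0.2 1.4 4.4
  endloop
 endfacet
 facet normal -0.233 0.931 -0.279
  outer loop
   vertex 3.2 4.6 2.8
   vertex 2.8 4.8 3.8
   vertex 4.8 4.4 0.8
  endloop
 endfacet
 facet normal -0.504 0.721 -0.475
  outer loop
   vertex 3.2 4.6 2.8
   vertex 4.8 4.4 0.8
   vertex 2.6 2.6 0.4
  endloop
 endfacet
 facet normal -0.642 0.661 -0.389
  outer loop
   vertex 3.2 4.6 2.8
   vertex 1.6 3.4 3.4
   vertex 2.8 4.8 3.8
  endloop
 endfacet
 facet normal -0.642 0.660 -0.390
  outer loop
   vertex 3.2 4.6 2.8
   vertex 2.6 2.6 0.4
   vertex 1.6 3.4 3.4
  endloop
 endfacet
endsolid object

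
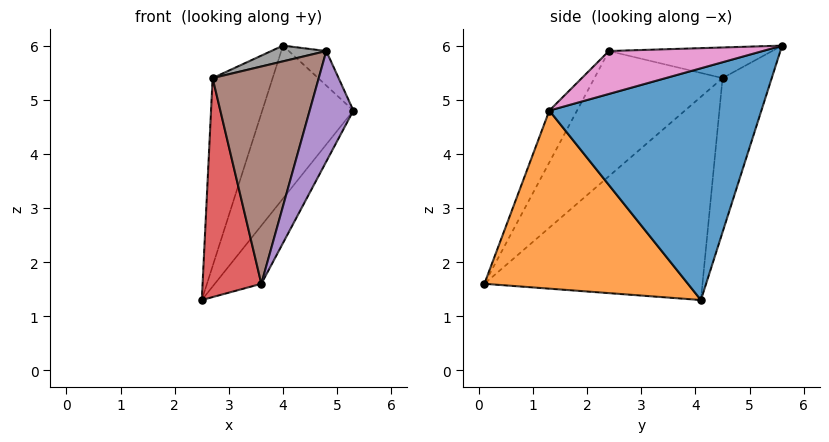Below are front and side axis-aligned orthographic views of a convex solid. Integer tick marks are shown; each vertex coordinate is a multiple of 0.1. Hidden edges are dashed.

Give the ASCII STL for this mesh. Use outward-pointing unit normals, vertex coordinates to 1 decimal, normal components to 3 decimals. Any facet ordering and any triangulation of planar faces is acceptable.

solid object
 facet normal 0.847 0.364 -0.387
  outer loop
   vertex 4.0 5.6 6.0
   vertex 5.3 1.3 4.8
   vertex 2.5 4.1 1.3
  endloop
 endfacet
 facet normal 0.835 0.191 -0.515
  outer loop
   vertex 3.6 0.1 1.6
   vertex 2.5 4.1 1.3
   vertex 5.3 1.3 4.8
  endloop
 endfacet
 facet normal -0.633 0.773 -0.044
  outer loop
   vertex 2.7 4.5 5.4
   vertex 4.0 5.6 6.0
   vertex 2.5 4.1 1.3
  endloop
 endfacet
 facet normal -0.963 -0.259 0.072
  outer loop
   vertex 2.7 4.5 5.4
   vertex 2.5 4.1 1.3
   vertex 3.6 0.1 1.6
  endloop
 endfacet
 facet normal -0.459 -0.724 0.515
  outer loop
   vertex 4.8 2.4 5.9
   vertex 3.6 0.1 1.6
   vertex 5.3 1.3 4.8
  endloop
 endfacet
 facet normal -0.673 -0.557 0.486
  outer loop
   vertex 4.8 2.4 5.9
   vertex 2.7 4.5 5.4
   vertex 3.6 0.1 1.6
  endloop
 endfacet
 facet normal 0.952 0.232 0.201
  outer loop
   vertex 4.8 2.4 5.9
   vertex 5.3 1.3 4.8
   vertex 4.0 5.6 6.0
  endloop
 endfacet
 facet normal -0.336 -0.113 0.935
  outer loop
   vertex 4.8 2.4 5.9
   vertex 4.0 5.6 6.0
   vertex 2.7 4.5 5.4
  endloop
 endfacet
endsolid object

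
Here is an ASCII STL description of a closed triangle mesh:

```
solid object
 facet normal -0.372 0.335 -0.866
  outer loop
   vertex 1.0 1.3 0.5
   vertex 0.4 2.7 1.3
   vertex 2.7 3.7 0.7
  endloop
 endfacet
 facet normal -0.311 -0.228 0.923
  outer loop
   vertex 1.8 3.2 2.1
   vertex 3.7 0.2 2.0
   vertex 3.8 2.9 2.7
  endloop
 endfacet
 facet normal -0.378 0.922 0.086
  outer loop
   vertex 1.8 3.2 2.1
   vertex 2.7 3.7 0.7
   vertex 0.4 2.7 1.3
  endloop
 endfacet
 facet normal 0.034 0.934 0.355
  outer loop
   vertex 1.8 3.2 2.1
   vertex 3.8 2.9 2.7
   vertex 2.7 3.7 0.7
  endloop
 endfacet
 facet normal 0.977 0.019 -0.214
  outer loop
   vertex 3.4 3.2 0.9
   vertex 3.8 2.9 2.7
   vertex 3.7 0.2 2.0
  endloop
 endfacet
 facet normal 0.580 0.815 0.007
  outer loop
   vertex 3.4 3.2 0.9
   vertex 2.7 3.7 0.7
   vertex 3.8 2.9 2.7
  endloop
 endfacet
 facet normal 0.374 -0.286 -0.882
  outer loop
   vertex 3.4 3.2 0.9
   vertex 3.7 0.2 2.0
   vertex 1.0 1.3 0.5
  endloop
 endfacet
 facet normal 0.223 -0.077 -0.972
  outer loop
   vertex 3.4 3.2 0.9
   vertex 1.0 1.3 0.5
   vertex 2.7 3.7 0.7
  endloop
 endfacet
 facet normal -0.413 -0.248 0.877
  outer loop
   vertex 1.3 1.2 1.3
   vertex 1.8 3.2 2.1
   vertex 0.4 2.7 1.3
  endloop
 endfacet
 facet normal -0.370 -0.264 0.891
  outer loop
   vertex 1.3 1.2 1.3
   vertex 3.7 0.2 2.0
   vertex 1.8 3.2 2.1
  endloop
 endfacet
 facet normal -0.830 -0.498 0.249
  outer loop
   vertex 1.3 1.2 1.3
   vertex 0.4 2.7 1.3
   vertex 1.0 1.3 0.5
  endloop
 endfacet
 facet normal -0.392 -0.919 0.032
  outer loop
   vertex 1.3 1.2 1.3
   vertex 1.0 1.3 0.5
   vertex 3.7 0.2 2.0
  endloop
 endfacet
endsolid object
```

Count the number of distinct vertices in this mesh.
8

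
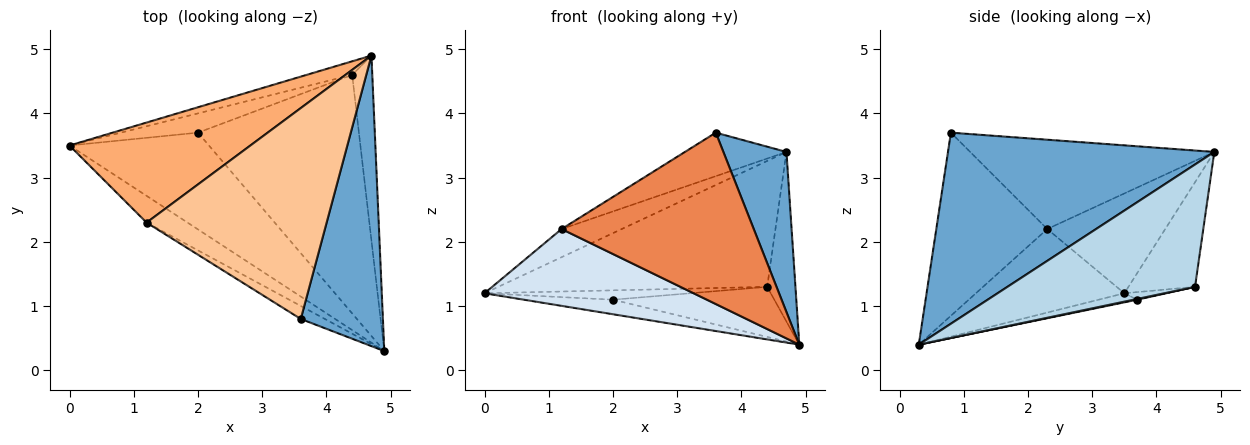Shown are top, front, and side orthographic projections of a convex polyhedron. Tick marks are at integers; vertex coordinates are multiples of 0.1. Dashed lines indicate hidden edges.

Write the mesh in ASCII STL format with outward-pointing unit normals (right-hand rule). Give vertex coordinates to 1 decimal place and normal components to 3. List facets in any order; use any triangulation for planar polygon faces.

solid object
 facet normal 0.898 -0.213 0.386
  outer loop
   vertex 3.6 0.8 3.7
   vertex 4.9 0.3 0.4
   vertex 4.7 4.9 3.4
  endloop
 endfacet
 facet normal -0.239 0.965 -0.104
  outer loop
   vertex 4.4 4.6 1.3
   vertex 0.0 3.5 1.2
   vertex 4.7 4.9 3.4
  endloop
 endfacet
 facet normal 0.976 0.147 -0.160
  outer loop
   vertex 4.4 4.6 1.3
   vertex 4.7 4.9 3.4
   vertex 4.9 0.3 0.4
  endloop
 endfacet
 facet normal -0.557 -0.784 -0.273
  outer loop
   vertex 1.2 2.3 2.2
   vertex 0.0 3.5 1.2
   vertex 4.9 0.3 0.4
  endloop
 endfacet
 facet normal -0.499 -0.864 -0.066
  outer loop
   vertex 1.2 2.3 2.2
   vertex 4.9 0.3 0.4
   vertex 3.6 0.8 3.7
  endloop
 endfacet
 facet normal -0.469 0.239 0.850
  outer loop
   vertex 1.2 2.3 2.2
   vertex 4.7 4.9 3.4
   vertex 0.0 3.5 1.2
  endloop
 endfacet
 facet normal -0.437 0.182 0.881
  outer loop
   vertex 1.2 2.3 2.2
   vertex 3.6 0.8 3.7
   vertex 4.7 4.9 3.4
  endloop
 endfacet
 facet normal -0.064 0.148 -0.987
  outer loop
   vertex 2.0 3.7 1.1
   vertex 4.9 0.3 0.4
   vertex 0.0 3.5 1.2
  endloop
 endfacet
 facet normal -0.088 0.435 -0.896
  outer loop
   vertex 2.0 3.7 1.1
   vertex 0.0 3.5 1.2
   vertex 4.4 4.6 1.3
  endloop
 endfacet
 facet normal 0.005 0.205 -0.979
  outer loop
   vertex 2.0 3.7 1.1
   vertex 4.4 4.6 1.3
   vertex 4.9 0.3 0.4
  endloop
 endfacet
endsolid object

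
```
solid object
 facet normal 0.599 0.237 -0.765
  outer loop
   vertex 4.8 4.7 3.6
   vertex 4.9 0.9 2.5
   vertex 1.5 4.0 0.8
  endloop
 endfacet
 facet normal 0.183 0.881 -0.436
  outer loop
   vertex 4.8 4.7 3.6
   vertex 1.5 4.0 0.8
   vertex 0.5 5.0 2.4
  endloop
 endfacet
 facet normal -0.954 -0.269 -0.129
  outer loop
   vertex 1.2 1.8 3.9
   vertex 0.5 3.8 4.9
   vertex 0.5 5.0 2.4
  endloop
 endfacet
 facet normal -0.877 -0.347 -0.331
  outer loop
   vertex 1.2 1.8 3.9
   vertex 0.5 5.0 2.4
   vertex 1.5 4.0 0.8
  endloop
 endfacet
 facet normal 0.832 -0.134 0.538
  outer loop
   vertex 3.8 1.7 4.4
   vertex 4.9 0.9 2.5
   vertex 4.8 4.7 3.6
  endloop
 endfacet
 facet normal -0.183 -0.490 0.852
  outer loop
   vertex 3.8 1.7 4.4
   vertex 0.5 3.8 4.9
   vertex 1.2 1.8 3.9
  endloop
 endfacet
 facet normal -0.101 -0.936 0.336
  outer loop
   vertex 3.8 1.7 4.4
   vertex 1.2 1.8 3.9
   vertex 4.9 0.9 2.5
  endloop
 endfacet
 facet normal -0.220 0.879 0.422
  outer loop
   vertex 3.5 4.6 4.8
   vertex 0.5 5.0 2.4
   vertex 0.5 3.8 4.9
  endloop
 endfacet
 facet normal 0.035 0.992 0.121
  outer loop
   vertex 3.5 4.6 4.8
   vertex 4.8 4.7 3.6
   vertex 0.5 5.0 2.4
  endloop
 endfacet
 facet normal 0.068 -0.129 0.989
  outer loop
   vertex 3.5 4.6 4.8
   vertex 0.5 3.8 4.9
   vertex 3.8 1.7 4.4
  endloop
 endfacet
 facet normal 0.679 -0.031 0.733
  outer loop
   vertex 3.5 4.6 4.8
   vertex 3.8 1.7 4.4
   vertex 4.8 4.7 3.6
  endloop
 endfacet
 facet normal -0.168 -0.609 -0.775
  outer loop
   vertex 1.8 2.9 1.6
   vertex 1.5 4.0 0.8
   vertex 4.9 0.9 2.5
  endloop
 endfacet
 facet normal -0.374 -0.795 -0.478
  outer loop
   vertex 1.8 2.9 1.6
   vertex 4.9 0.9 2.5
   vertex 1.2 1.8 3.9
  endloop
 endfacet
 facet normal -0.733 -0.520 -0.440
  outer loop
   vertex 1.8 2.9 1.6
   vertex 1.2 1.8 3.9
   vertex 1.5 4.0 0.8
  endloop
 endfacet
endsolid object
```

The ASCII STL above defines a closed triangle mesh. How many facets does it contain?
14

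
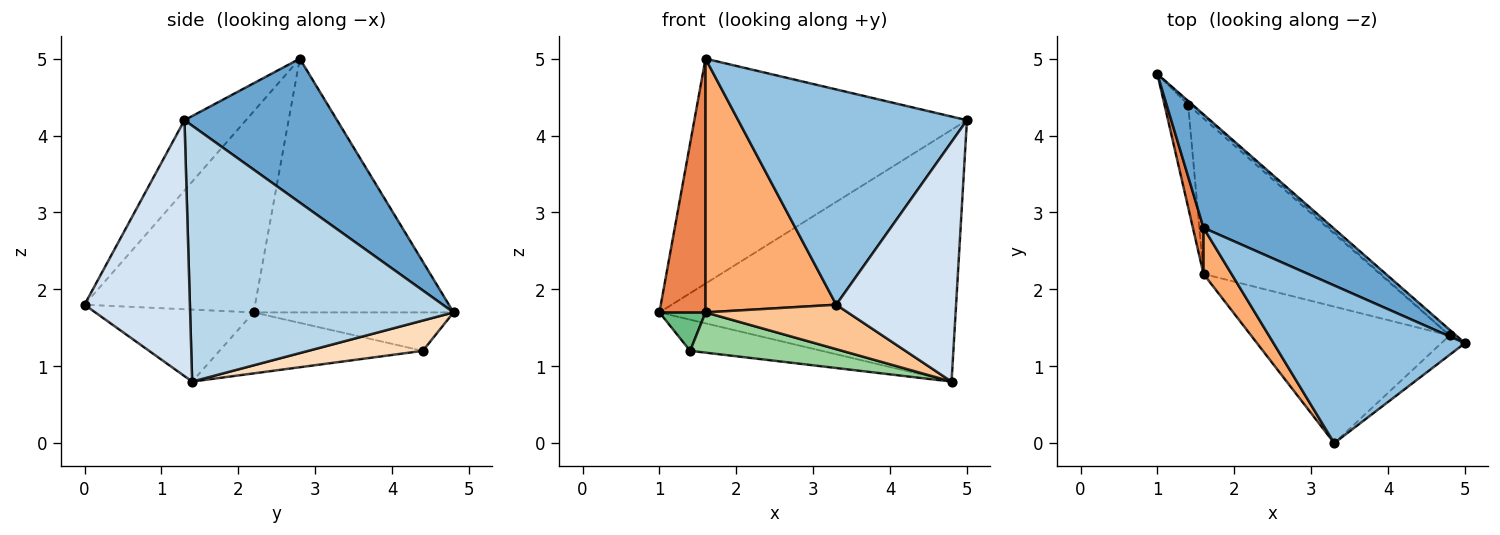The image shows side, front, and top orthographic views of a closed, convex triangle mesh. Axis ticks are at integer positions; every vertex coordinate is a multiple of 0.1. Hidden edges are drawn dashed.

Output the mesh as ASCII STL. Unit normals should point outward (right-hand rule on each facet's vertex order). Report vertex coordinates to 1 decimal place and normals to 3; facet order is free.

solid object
 facet normal 0.447 0.799 0.403
  outer loop
   vertex 1.6 2.8 5.0
   vertex 5.0 1.3 4.2
   vertex 1.0 4.8 1.7
  endloop
 endfacet
 facet normal -0.212 -0.789 0.577
  outer loop
   vertex 1.6 2.8 5.0
   vertex 3.3 0.0 1.8
   vertex 5.0 1.3 4.2
  endloop
 endfacet
 facet normal 0.664 0.747 -0.017
  outer loop
   vertex 4.8 1.4 0.8
   vertex 1.0 4.8 1.7
   vertex 5.0 1.3 4.2
  endloop
 endfacet
 facet normal 0.659 -0.750 -0.061
  outer loop
   vertex 4.8 1.4 0.8
   vertex 5.0 1.3 4.2
   vertex 3.3 0.0 1.8
  endloop
 endfacet
 facet normal -0.974 -0.225 0.041
  outer loop
   vertex 1.6 2.2 1.7
   vertex 1.6 2.8 5.0
   vertex 1.0 4.8 1.7
  endloop
 endfacet
 facet normal -0.789 -0.605 0.110
  outer loop
   vertex 1.6 2.2 1.7
   vertex 3.3 0.0 1.8
   vertex 1.6 2.8 5.0
  endloop
 endfacet
 facet normal -0.326 -0.293 -0.899
  outer loop
   vertex 1.6 2.2 1.7
   vertex 4.8 1.4 0.8
   vertex 3.3 0.0 1.8
  endloop
 endfacet
 facet normal 0.654 0.752 -0.078
  outer loop
   vertex 1.4 4.4 1.2
   vertex 1.0 4.8 1.7
   vertex 4.8 1.4 0.8
  endloop
 endfacet
 facet normal -0.836 -0.193 -0.514
  outer loop
   vertex 1.4 4.4 1.2
   vertex 1.6 2.2 1.7
   vertex 1.0 4.8 1.7
  endloop
 endfacet
 facet normal -0.318 -0.238 -0.918
  outer loop
   vertex 1.4 4.4 1.2
   vertex 4.8 1.4 0.8
   vertex 1.6 2.2 1.7
  endloop
 endfacet
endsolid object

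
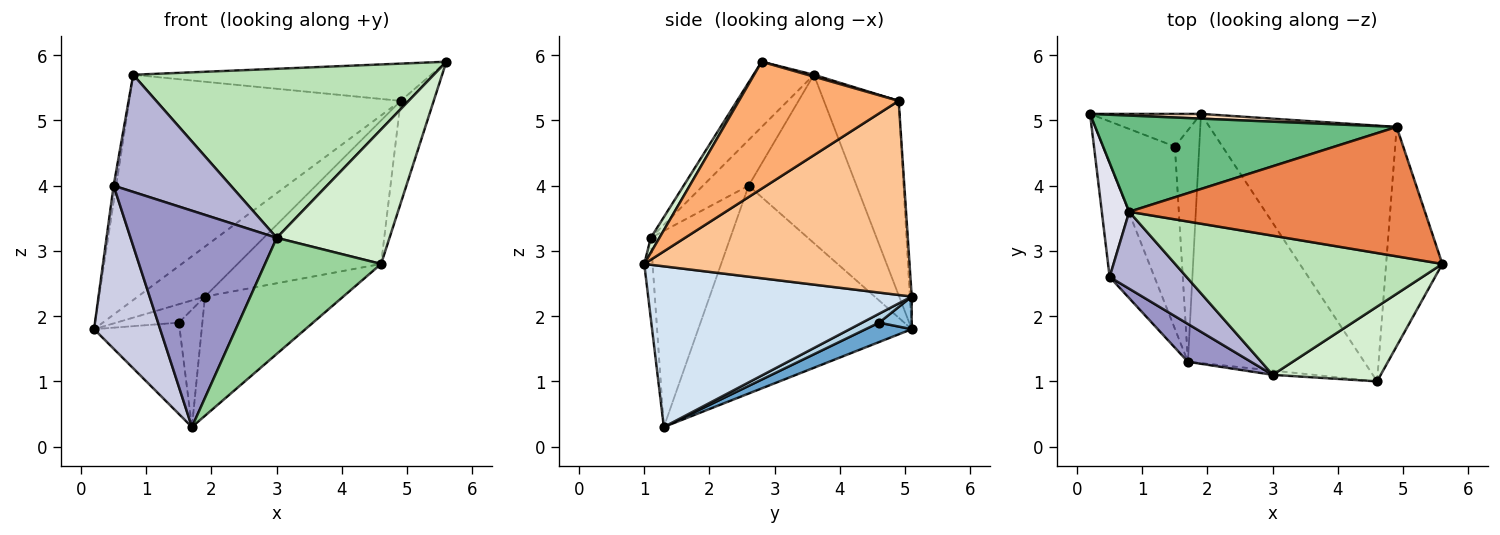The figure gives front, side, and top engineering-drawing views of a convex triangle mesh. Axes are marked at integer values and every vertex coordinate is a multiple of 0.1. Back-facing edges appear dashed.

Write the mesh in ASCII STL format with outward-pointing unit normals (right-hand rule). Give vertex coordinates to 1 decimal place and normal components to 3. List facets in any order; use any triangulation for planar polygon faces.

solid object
 facet normal 0.234 0.436 -0.869
  outer loop
   vertex 1.5 4.6 1.9
   vertex 1.7 1.3 0.3
   vertex 0.2 5.1 1.8
  endloop
 endfacet
 facet normal 0.248 0.476 -0.844
  outer loop
   vertex 1.5 4.6 1.9
   vertex 0.2 5.1 1.8
   vertex 1.9 5.1 2.3
  endloop
 endfacet
 facet normal 0.310 0.430 -0.848
  outer loop
   vertex 1.5 4.6 1.9
   vertex 1.9 5.1 2.3
   vertex 1.7 1.3 0.3
  endloop
 endfacet
 facet normal 0.635 0.333 -0.697
  outer loop
   vertex 4.6 1.0 2.8
   vertex 1.7 1.3 0.3
   vertex 1.9 5.1 2.3
  endloop
 endfacet
 facet normal 0.006 0.277 0.961
  outer loop
   vertex 4.9 4.9 5.3
   vertex 0.8 3.6 5.7
   vertex 5.6 2.8 5.9
  endloop
 endfacet
 facet normal 0.898 0.186 -0.398
  outer loop
   vertex 4.9 4.9 5.3
   vertex 5.6 2.8 5.9
   vertex 4.6 1.0 2.8
  endloop
 endfacet
 facet normal 0.671 0.363 -0.647
  outer loop
   vertex 4.9 4.9 5.3
   vertex 4.6 1.0 2.8
   vertex 1.9 5.1 2.3
  endloop
 endfacet
 facet normal -0.028 0.995 0.094
  outer loop
   vertex 4.9 4.9 5.3
   vertex 1.9 5.1 2.3
   vertex 0.2 5.1 1.8
  endloop
 endfacet
 facet normal -0.246 0.892 0.381
  outer loop
   vertex 4.9 4.9 5.3
   vertex 0.2 5.1 1.8
   vertex 0.8 3.6 5.7
  endloop
 endfacet
 facet normal -0.071 -0.997 -0.037
  outer loop
   vertex 3.0 1.1 3.2
   vertex 1.7 1.3 0.3
   vertex 4.6 1.0 2.8
  endloop
 endfacet
 facet normal -0.153 -0.763 0.628
  outer loop
   vertex 3.0 1.1 3.2
   vertex 5.6 2.8 5.9
   vertex 0.8 3.6 5.7
  endloop
 endfacet
 facet normal 0.067 -0.872 0.485
  outer loop
   vertex 3.0 1.1 3.2
   vertex 4.6 1.0 2.8
   vertex 5.6 2.8 5.9
  endloop
 endfacet
 facet normal -0.472 -0.868 0.152
  outer loop
   vertex 0.5 2.6 4.0
   vertex 1.7 1.3 0.3
   vertex 3.0 1.1 3.2
  endloop
 endfacet
 facet normal -0.310 -0.795 0.522
  outer loop
   vertex 0.5 2.6 4.0
   vertex 3.0 1.1 3.2
   vertex 0.8 3.6 5.7
  endloop
 endfacet
 facet normal -0.936 -0.290 -0.202
  outer loop
   vertex 0.5 2.6 4.0
   vertex 0.2 5.1 1.8
   vertex 1.7 1.3 0.3
  endloop
 endfacet
 facet normal -0.987 0.023 0.161
  outer loop
   vertex 0.5 2.6 4.0
   vertex 0.8 3.6 5.7
   vertex 0.2 5.1 1.8
  endloop
 endfacet
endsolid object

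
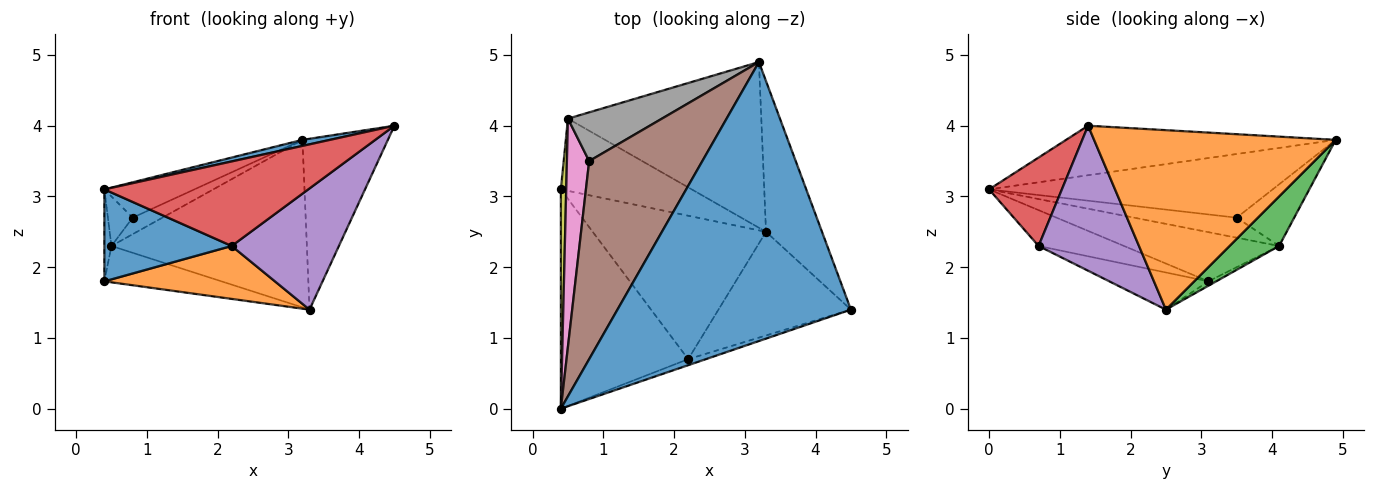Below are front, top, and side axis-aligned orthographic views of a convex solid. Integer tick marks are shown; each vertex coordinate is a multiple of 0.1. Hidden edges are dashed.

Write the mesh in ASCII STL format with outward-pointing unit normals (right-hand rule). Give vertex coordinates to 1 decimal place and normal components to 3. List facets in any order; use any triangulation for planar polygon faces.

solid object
 facet normal -0.207 -0.021 0.978
  outer loop
   vertex 3.2 4.9 3.8
   vertex 0.4 0.0 3.1
   vertex 4.5 1.4 4.0
  endloop
 endfacet
 facet normal 0.904 0.320 -0.282
  outer loop
   vertex 3.3 2.5 1.4
   vertex 3.2 4.9 3.8
   vertex 4.5 1.4 4.0
  endloop
 endfacet
 facet normal 0.177 0.700 -0.692
  outer loop
   vertex 0.5 4.1 2.3
   vertex 3.2 4.9 3.8
   vertex 3.3 2.5 1.4
  endloop
 endfacet
 facet normal 0.336 -0.940 -0.067
  outer loop
   vertex 2.2 0.7 2.3
   vertex 4.5 1.4 4.0
   vertex 0.4 0.0 3.1
  endloop
 endfacet
 facet normal 0.580 -0.619 -0.530
  outer loop
   vertex 2.2 0.7 2.3
   vertex 3.3 2.5 1.4
   vertex 4.5 1.4 4.0
  endloop
 endfacet
 facet normal -0.484 0.154 0.861
  outer loop
   vertex 0.8 3.5 2.7
   vertex 0.4 0.0 3.1
   vertex 3.2 4.9 3.8
  endloop
 endfacet
 facet normal -0.660 0.159 0.734
  outer loop
   vertex 0.8 3.5 2.7
   vertex 0.5 4.1 2.3
   vertex 0.4 0.0 3.1
  endloop
 endfacet
 facet normal -0.528 0.273 0.805
  outer loop
   vertex 0.8 3.5 2.7
   vertex 3.2 4.9 3.8
   vertex 0.5 4.1 2.3
  endloop
 endfacet
 facet normal -0.993 0.045 0.108
  outer loop
   vertex 0.4 3.1 1.8
   vertex 0.4 0.0 3.1
   vertex 0.5 4.1 2.3
  endloop
 endfacet
 facet normal -0.030 0.449 -0.893
  outer loop
   vertex 0.4 3.1 1.8
   vertex 0.5 4.1 2.3
   vertex 3.3 2.5 1.4
  endloop
 endfacet
 facet normal -0.251 -0.374 -0.893
  outer loop
   vertex 0.4 3.1 1.8
   vertex 2.2 0.7 2.3
   vertex 0.4 0.0 3.1
  endloop
 endfacet
 facet normal -0.197 -0.339 -0.920
  outer loop
   vertex 0.4 3.1 1.8
   vertex 3.3 2.5 1.4
   vertex 2.2 0.7 2.3
  endloop
 endfacet
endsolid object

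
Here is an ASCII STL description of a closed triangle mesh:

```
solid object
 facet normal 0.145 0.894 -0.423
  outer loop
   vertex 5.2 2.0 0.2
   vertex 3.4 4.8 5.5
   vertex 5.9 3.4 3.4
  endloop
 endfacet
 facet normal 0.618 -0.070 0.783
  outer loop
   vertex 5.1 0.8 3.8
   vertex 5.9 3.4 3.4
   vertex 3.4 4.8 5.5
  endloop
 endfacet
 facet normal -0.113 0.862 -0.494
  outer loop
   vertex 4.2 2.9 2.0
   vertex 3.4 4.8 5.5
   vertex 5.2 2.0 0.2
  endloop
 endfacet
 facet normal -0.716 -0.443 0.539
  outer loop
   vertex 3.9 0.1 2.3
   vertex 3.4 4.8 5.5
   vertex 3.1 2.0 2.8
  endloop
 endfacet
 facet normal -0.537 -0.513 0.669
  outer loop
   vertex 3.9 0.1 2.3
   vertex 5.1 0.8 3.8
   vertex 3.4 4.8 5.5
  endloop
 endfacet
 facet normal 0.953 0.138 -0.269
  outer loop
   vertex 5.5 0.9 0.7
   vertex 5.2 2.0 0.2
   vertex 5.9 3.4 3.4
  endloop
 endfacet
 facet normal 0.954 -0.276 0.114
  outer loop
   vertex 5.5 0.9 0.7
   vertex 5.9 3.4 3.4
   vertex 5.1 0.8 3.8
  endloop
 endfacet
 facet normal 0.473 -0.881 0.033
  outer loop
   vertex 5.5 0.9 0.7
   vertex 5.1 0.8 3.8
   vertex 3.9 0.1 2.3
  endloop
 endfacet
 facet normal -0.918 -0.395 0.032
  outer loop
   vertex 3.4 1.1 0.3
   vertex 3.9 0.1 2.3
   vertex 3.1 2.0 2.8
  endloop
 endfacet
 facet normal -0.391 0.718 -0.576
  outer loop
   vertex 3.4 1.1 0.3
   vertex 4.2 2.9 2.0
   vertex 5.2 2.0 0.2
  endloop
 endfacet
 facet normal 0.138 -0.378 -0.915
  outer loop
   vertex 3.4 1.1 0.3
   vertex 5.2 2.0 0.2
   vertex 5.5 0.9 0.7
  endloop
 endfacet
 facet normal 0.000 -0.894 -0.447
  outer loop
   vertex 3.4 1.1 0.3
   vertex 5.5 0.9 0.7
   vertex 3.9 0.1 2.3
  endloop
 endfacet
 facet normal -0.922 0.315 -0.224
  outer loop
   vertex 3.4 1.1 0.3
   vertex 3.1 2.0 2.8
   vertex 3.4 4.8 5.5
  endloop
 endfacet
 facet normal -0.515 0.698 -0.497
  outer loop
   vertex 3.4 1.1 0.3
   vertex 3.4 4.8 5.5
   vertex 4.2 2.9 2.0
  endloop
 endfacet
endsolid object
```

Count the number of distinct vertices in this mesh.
9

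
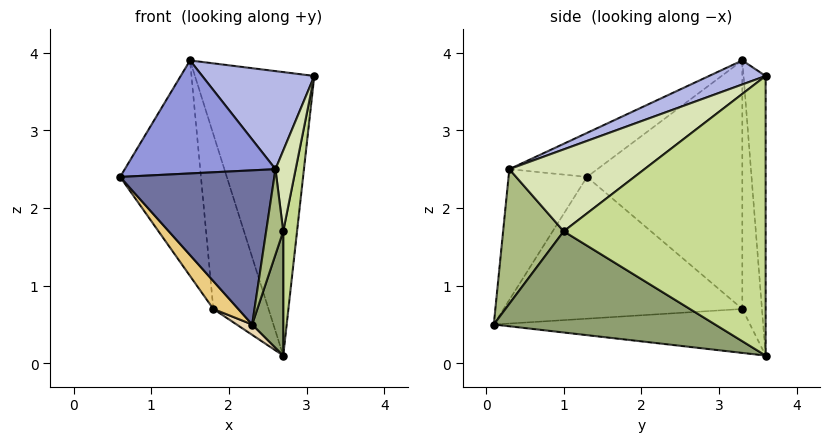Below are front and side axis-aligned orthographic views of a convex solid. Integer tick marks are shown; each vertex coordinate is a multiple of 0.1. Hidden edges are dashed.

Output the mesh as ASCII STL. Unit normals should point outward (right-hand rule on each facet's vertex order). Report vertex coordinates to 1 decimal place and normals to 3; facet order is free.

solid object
 facet normal -0.448 -0.880 0.155
  outer loop
   vertex 2.6 0.3 2.5
   vertex 0.6 1.3 2.4
   vertex 2.3 0.1 0.5
  endloop
 endfacet
 facet normal -0.182 0.983 0.020
  outer loop
   vertex 1.5 3.3 3.9
   vertex 3.1 3.6 3.7
   vertex 2.7 3.6 0.1
  endloop
 endfacet
 facet normal -0.286 -0.489 0.824
  outer loop
   vertex 1.5 3.3 3.9
   vertex 0.6 1.3 2.4
   vertex 2.6 0.3 2.5
  endloop
 endfacet
 facet normal 0.182 -0.360 0.915
  outer loop
   vertex 1.5 3.3 3.9
   vertex 2.6 0.3 2.5
   vertex 3.1 3.6 3.7
  endloop
 endfacet
 facet normal 0.966 -0.136 -0.220
  outer loop
   vertex 2.7 1.0 1.7
   vertex 2.3 0.1 0.5
   vertex 2.7 3.6 0.1
  endloop
 endfacet
 facet normal 0.956 -0.270 -0.116
  outer loop
   vertex 2.7 1.0 1.7
   vertex 2.6 0.3 2.5
   vertex 2.3 0.1 0.5
  endloop
 endfacet
 facet normal 0.992 -0.068 -0.110
  outer loop
   vertex 2.7 1.0 1.7
   vertex 2.7 3.6 0.1
   vertex 3.1 3.6 3.7
  endloop
 endfacet
 facet normal 0.989 -0.148 -0.006
  outer loop
   vertex 2.7 1.0 1.7
   vertex 3.1 3.6 3.7
   vertex 2.6 0.3 2.5
  endloop
 endfacet
 facet normal -0.884 0.460 -0.083
  outer loop
   vertex 1.8 3.3 0.7
   vertex 0.6 1.3 2.4
   vertex 1.5 3.3 3.9
  endloop
 endfacet
 facet normal -0.335 0.942 -0.031
  outer loop
   vertex 1.8 3.3 0.7
   vertex 1.5 3.3 3.9
   vertex 2.7 3.6 0.1
  endloop
 endfacet
 facet normal -0.767 -0.080 -0.636
  outer loop
   vertex 1.8 3.3 0.7
   vertex 2.3 0.1 0.5
   vertex 0.6 1.3 2.4
  endloop
 endfacet
 facet normal -0.547 -0.033 -0.837
  outer loop
   vertex 1.8 3.3 0.7
   vertex 2.7 3.6 0.1
   vertex 2.3 0.1 0.5
  endloop
 endfacet
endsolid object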